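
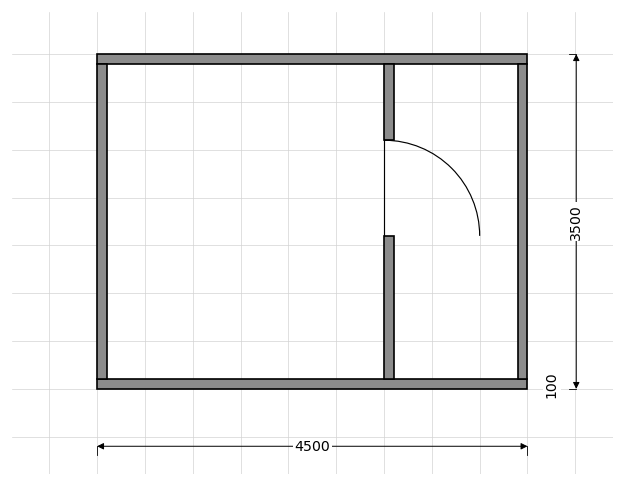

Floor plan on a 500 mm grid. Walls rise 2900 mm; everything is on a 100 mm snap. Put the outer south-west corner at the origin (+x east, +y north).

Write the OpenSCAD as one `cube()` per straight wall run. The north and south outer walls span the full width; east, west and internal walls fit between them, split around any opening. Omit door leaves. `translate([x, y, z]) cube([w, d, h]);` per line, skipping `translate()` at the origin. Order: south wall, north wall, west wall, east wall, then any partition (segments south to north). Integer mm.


cube([4500, 100, 2900]);
translate([0, 3400, 0]) cube([4500, 100, 2900]);
translate([0, 100, 0]) cube([100, 3300, 2900]);
translate([4400, 100, 0]) cube([100, 3300, 2900]);
translate([3000, 100, 0]) cube([100, 1500, 2900]);
translate([3000, 2600, 0]) cube([100, 800, 2900]);


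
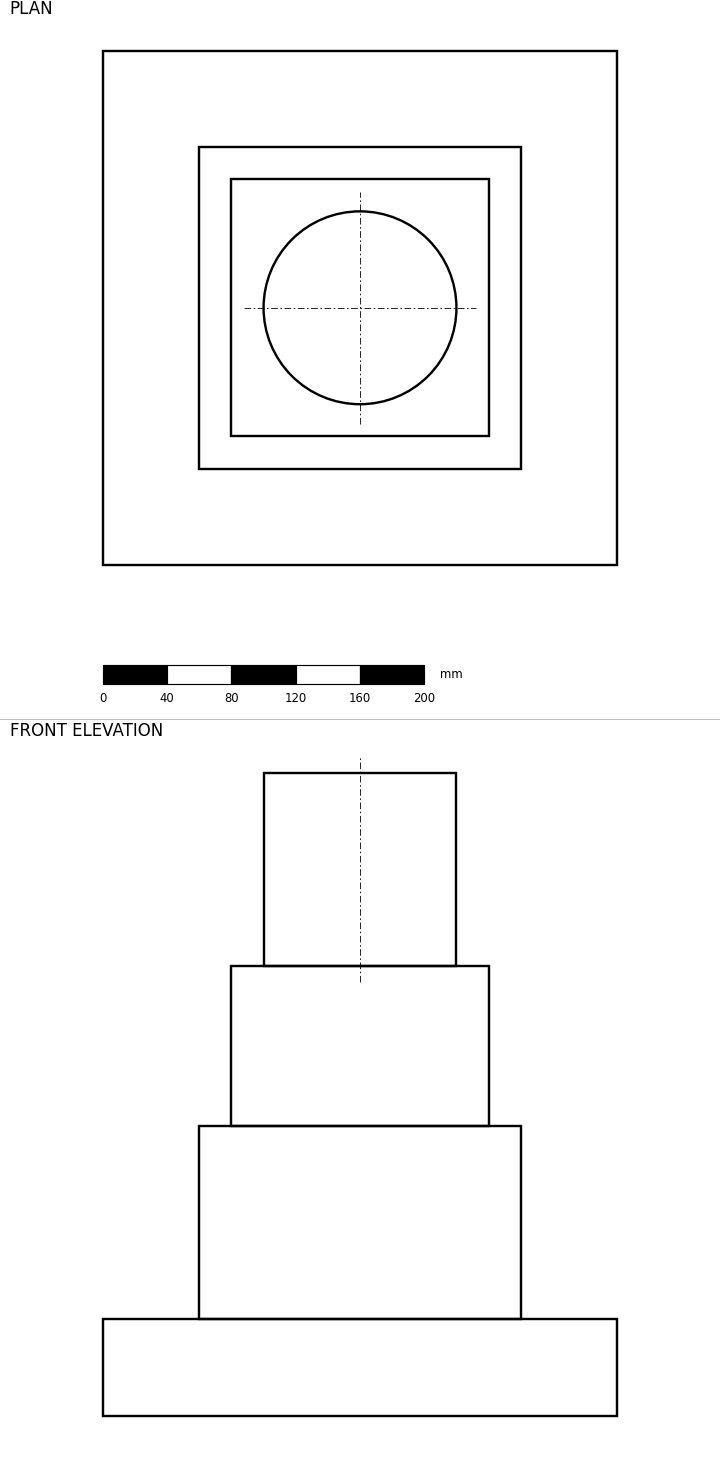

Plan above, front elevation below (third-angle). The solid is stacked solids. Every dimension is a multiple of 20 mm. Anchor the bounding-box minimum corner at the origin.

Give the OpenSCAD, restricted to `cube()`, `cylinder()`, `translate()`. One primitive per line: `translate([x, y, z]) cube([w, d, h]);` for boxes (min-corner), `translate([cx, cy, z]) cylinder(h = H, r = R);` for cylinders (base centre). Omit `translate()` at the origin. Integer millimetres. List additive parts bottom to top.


cube([320, 320, 60]);
translate([60, 60, 60]) cube([200, 200, 120]);
translate([80, 80, 180]) cube([160, 160, 100]);
translate([160, 160, 280]) cylinder(h = 120, r = 60);


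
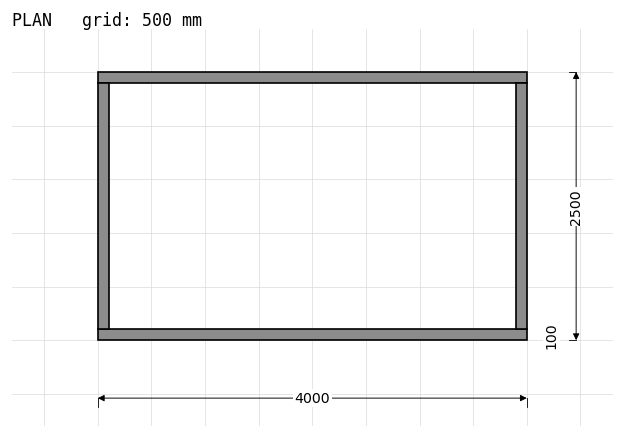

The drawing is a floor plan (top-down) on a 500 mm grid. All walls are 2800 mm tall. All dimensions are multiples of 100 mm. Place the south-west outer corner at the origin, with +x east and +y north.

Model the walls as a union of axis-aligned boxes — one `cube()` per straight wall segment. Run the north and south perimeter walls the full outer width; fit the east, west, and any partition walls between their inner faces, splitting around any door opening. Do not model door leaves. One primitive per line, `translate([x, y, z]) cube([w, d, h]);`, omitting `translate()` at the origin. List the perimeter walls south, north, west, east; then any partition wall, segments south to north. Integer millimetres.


cube([4000, 100, 2800]);
translate([0, 2400, 0]) cube([4000, 100, 2800]);
translate([0, 100, 0]) cube([100, 2300, 2800]);
translate([3900, 100, 0]) cube([100, 2300, 2800]);


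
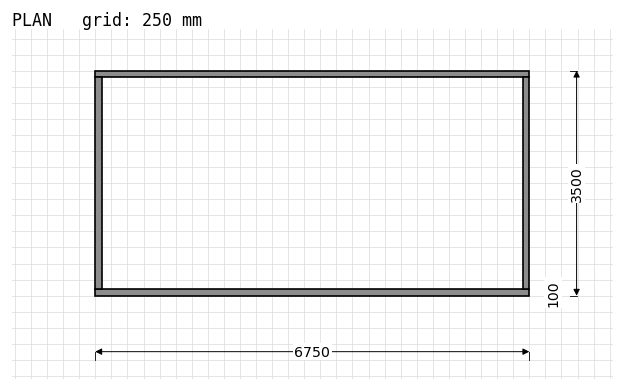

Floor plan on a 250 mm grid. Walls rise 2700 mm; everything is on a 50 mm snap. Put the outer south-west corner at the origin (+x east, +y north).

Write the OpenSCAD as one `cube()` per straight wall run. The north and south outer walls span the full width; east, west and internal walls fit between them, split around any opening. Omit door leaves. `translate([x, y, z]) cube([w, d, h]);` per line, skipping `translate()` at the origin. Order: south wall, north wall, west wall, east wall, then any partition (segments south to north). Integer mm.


cube([6750, 100, 2700]);
translate([0, 3400, 0]) cube([6750, 100, 2700]);
translate([0, 100, 0]) cube([100, 3300, 2700]);
translate([6650, 100, 0]) cube([100, 3300, 2700]);


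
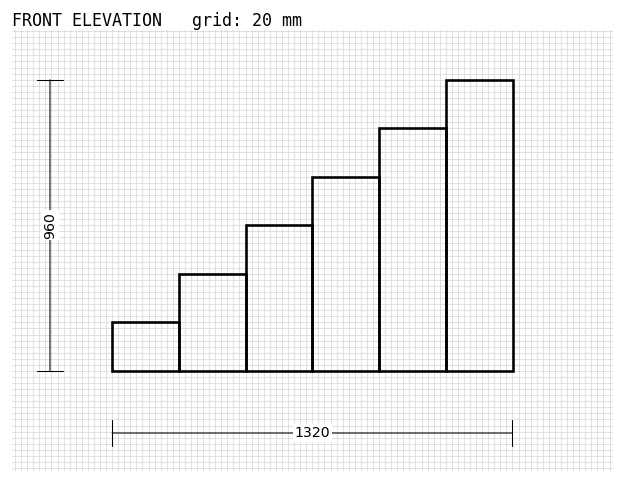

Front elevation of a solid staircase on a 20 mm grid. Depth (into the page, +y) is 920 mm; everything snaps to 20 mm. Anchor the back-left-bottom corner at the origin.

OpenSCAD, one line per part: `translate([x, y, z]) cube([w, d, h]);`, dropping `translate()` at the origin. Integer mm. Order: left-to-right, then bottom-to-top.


cube([220, 920, 160]);
translate([220, 0, 0]) cube([220, 920, 320]);
translate([440, 0, 0]) cube([220, 920, 480]);
translate([660, 0, 0]) cube([220, 920, 640]);
translate([880, 0, 0]) cube([220, 920, 800]);
translate([1100, 0, 0]) cube([220, 920, 960]);


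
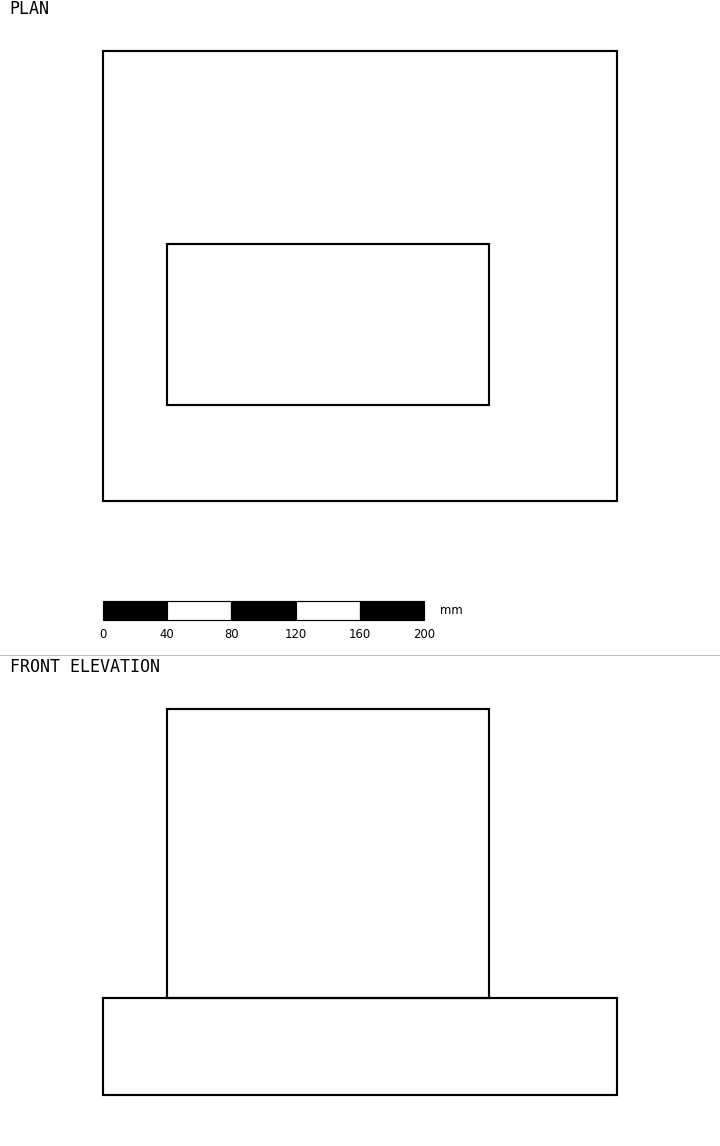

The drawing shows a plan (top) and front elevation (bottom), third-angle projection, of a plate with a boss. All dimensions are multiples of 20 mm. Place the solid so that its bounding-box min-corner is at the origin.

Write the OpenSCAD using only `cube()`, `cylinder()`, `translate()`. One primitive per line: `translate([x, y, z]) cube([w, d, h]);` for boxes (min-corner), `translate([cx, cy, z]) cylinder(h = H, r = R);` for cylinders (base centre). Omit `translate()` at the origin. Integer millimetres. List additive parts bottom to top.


cube([320, 280, 60]);
translate([40, 60, 60]) cube([200, 100, 180]);


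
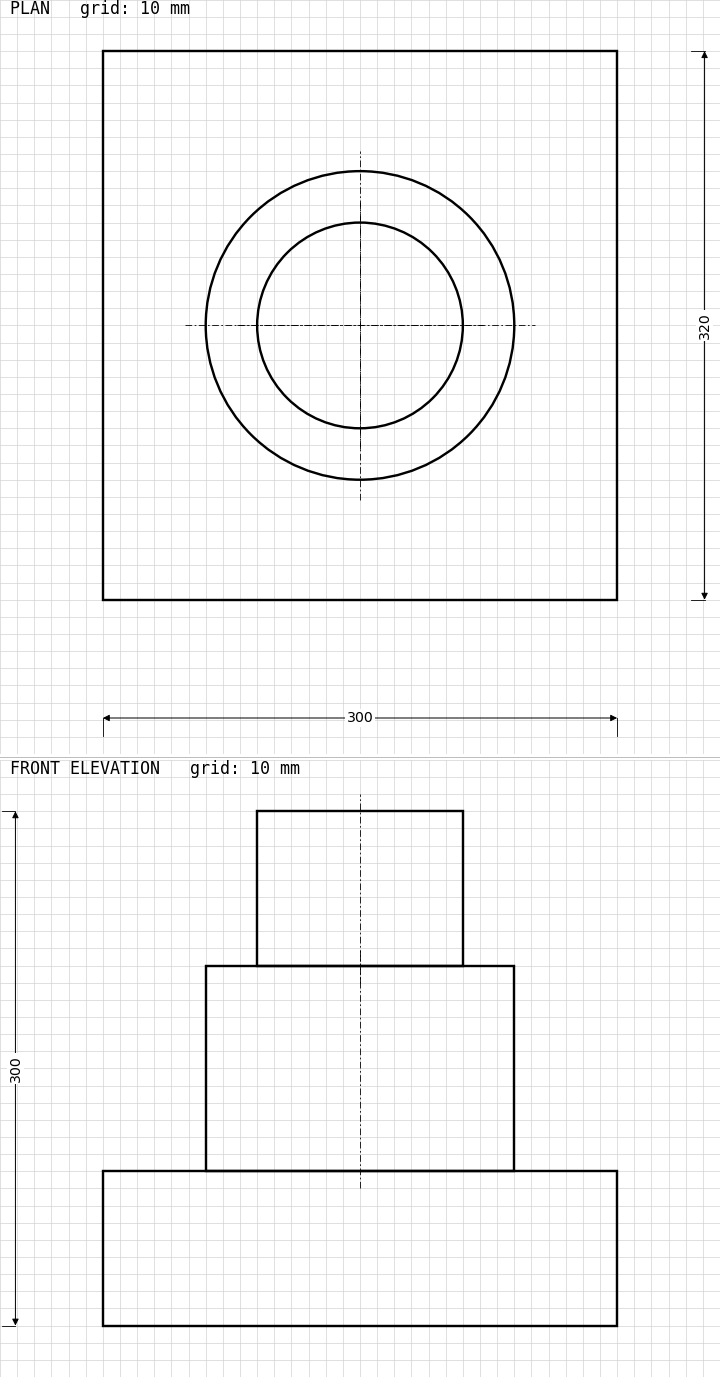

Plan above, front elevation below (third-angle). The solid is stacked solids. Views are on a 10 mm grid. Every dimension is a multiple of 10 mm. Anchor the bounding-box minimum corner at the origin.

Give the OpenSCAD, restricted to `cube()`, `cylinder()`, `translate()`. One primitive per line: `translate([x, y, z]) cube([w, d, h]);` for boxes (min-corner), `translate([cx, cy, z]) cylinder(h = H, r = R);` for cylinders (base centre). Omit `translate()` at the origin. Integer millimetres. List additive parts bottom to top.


cube([300, 320, 90]);
translate([150, 160, 90]) cylinder(h = 120, r = 90);
translate([150, 160, 210]) cylinder(h = 90, r = 60);


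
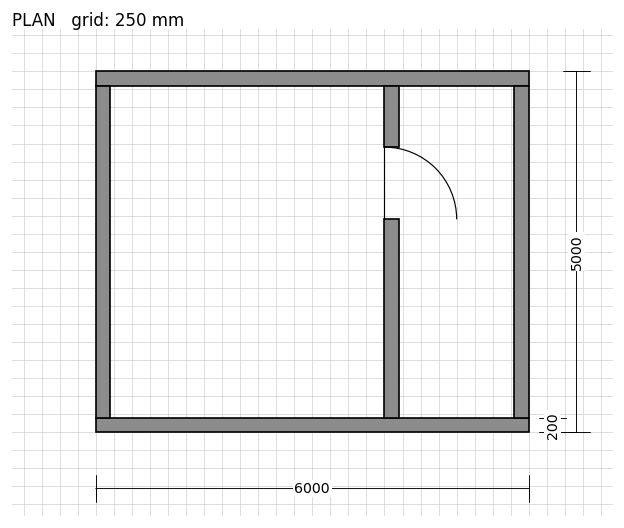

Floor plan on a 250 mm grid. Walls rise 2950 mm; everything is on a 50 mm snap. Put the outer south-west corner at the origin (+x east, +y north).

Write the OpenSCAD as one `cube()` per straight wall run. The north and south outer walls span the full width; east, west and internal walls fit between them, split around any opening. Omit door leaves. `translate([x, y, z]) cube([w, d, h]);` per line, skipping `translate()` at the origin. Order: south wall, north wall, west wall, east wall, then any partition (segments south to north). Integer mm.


cube([6000, 200, 2950]);
translate([0, 4800, 0]) cube([6000, 200, 2950]);
translate([0, 200, 0]) cube([200, 4600, 2950]);
translate([5800, 200, 0]) cube([200, 4600, 2950]);
translate([4000, 200, 0]) cube([200, 2750, 2950]);
translate([4000, 3950, 0]) cube([200, 850, 2950]);


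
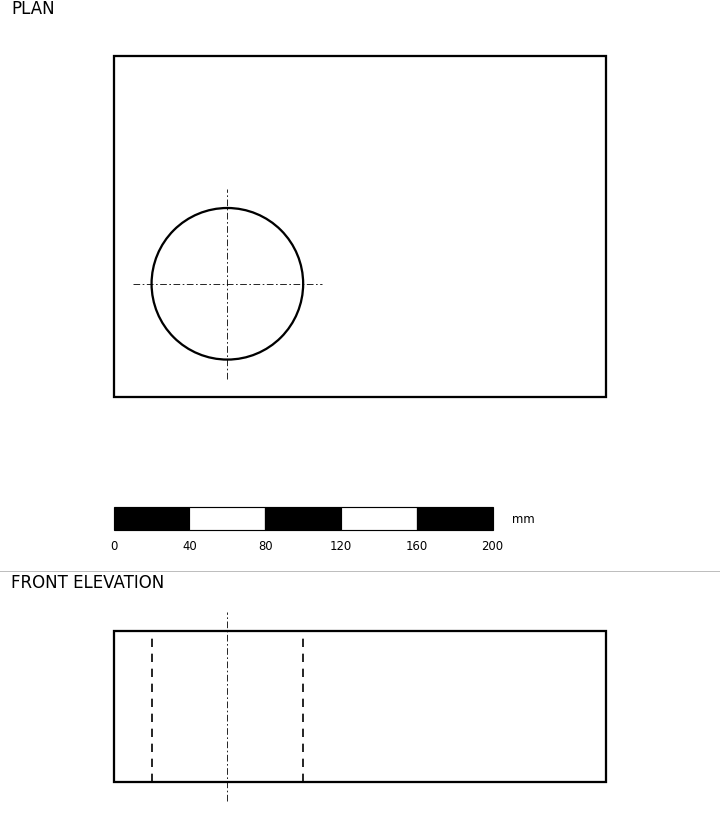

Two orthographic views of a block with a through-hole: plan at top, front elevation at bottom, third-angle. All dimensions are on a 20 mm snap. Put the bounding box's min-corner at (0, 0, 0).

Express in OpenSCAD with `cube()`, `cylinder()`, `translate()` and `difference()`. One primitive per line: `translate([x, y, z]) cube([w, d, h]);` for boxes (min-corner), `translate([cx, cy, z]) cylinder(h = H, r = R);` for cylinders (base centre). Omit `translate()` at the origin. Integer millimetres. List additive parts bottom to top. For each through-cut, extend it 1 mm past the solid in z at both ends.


difference() {
  cube([260, 180, 80]);
  translate([60, 60, -1]) cylinder(h = 82, r = 40);
}


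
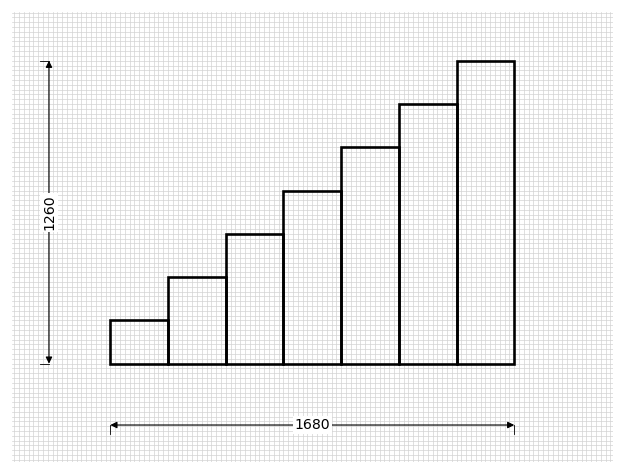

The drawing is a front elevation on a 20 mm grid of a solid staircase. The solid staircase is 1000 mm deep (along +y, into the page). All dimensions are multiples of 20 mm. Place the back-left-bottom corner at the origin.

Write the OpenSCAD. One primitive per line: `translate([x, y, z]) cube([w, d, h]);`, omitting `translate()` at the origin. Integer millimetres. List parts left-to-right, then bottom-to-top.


cube([240, 1000, 180]);
translate([240, 0, 0]) cube([240, 1000, 360]);
translate([480, 0, 0]) cube([240, 1000, 540]);
translate([720, 0, 0]) cube([240, 1000, 720]);
translate([960, 0, 0]) cube([240, 1000, 900]);
translate([1200, 0, 0]) cube([240, 1000, 1080]);
translate([1440, 0, 0]) cube([240, 1000, 1260]);


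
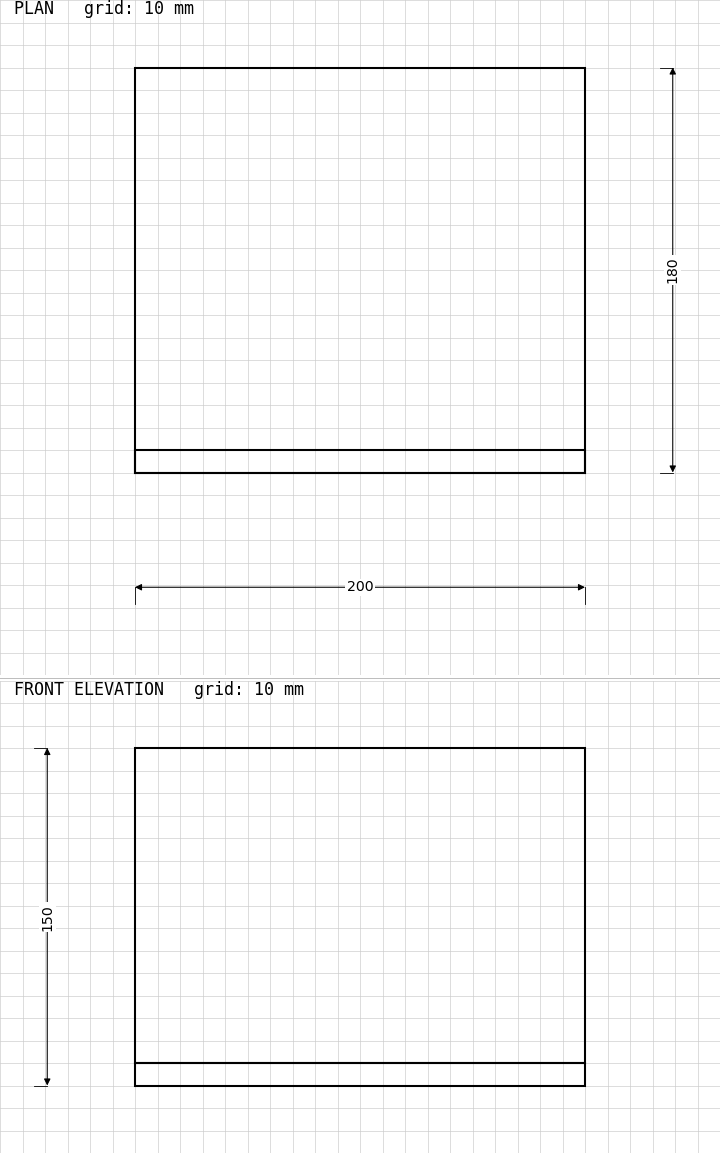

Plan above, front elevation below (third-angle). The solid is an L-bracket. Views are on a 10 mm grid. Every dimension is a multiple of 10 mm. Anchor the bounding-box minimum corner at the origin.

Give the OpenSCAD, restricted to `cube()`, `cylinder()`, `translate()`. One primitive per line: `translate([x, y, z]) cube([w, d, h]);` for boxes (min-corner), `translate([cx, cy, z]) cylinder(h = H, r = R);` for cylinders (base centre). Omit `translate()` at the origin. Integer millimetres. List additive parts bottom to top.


cube([200, 180, 10]);
translate([0, 0, 10]) cube([200, 10, 140]);


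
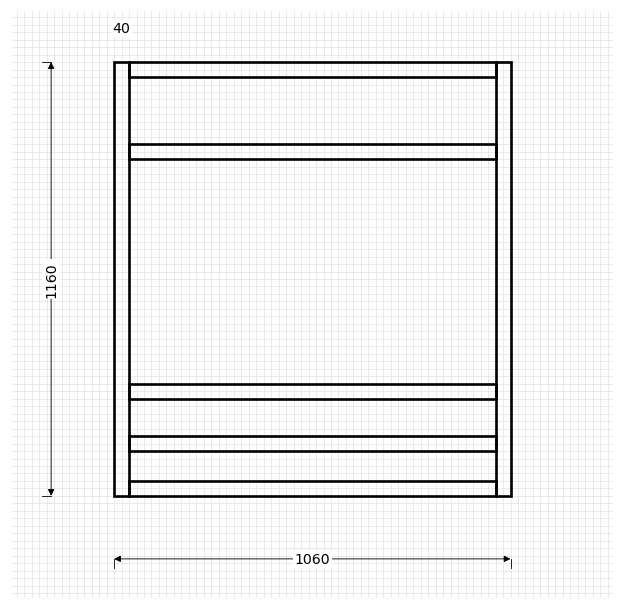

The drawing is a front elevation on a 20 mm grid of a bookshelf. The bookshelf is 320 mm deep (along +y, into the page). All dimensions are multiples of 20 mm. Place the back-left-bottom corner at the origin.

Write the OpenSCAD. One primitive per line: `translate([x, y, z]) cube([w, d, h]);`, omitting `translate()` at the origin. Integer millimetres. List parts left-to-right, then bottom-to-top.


cube([40, 320, 1160]);
translate([40, 0, 0]) cube([980, 320, 40]);
translate([40, 0, 120]) cube([980, 320, 40]);
translate([40, 0, 260]) cube([980, 320, 40]);
translate([40, 0, 900]) cube([980, 320, 40]);
translate([40, 0, 1120]) cube([980, 320, 40]);
translate([1020, 0, 0]) cube([40, 320, 1160]);


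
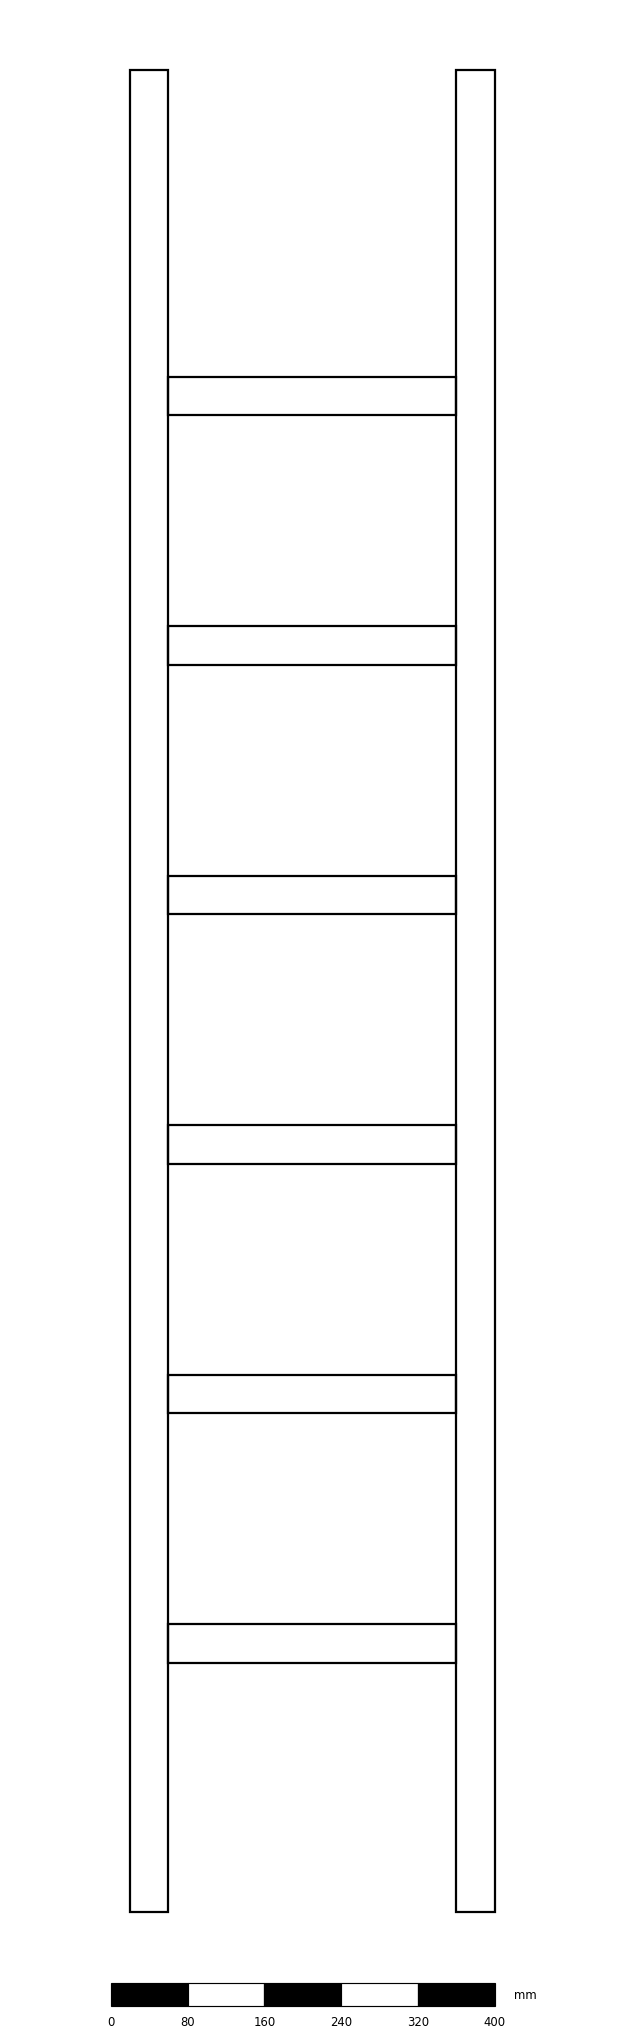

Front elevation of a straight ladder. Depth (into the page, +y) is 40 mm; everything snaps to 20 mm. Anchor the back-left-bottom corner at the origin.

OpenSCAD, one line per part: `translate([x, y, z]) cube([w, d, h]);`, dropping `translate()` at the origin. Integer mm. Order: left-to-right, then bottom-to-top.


cube([40, 40, 1920]);
translate([40, 0, 260]) cube([300, 40, 40]);
translate([40, 0, 520]) cube([300, 40, 40]);
translate([40, 0, 780]) cube([300, 40, 40]);
translate([40, 0, 1040]) cube([300, 40, 40]);
translate([40, 0, 1300]) cube([300, 40, 40]);
translate([40, 0, 1560]) cube([300, 40, 40]);
translate([340, 0, 0]) cube([40, 40, 1920]);


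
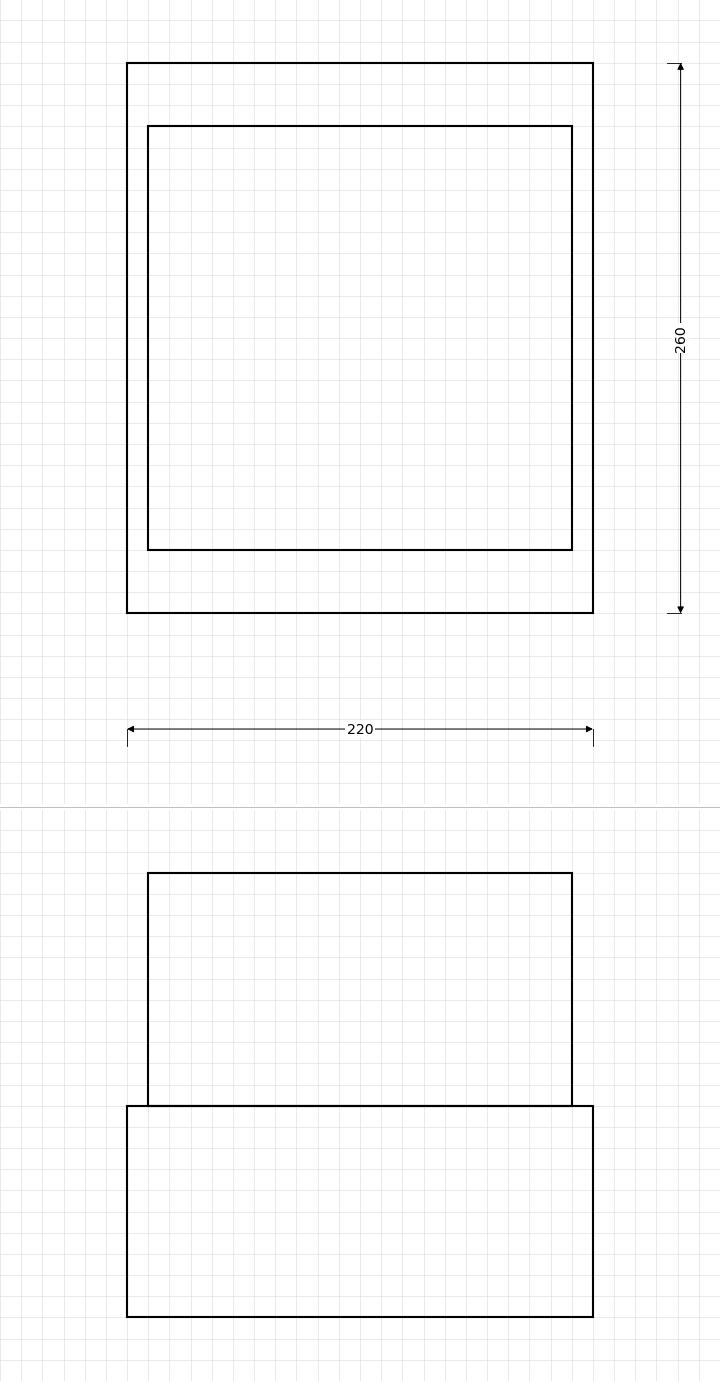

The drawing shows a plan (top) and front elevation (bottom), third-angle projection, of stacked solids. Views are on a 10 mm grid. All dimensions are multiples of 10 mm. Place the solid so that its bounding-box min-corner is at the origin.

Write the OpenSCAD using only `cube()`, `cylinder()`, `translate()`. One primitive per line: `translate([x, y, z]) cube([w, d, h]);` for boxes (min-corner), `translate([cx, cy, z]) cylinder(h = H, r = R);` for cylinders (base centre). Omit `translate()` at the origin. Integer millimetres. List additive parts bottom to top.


cube([220, 260, 100]);
translate([10, 30, 100]) cube([200, 200, 110]);


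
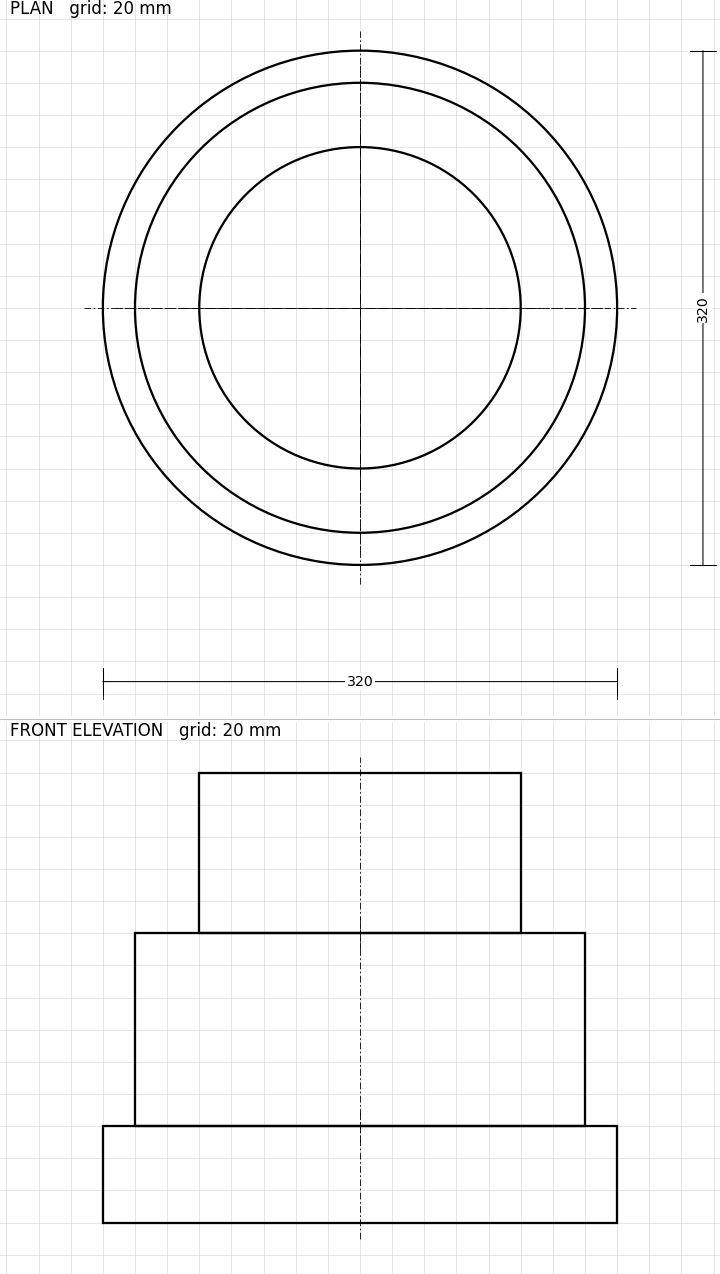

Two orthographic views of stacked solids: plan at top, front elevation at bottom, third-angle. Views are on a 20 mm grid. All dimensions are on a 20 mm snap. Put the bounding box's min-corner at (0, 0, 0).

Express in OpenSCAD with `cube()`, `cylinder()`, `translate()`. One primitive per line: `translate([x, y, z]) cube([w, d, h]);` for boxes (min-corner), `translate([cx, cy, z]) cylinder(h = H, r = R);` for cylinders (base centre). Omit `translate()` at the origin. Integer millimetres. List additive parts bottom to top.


translate([160, 160, 0]) cylinder(h = 60, r = 160);
translate([160, 160, 60]) cylinder(h = 120, r = 140);
translate([160, 160, 180]) cylinder(h = 100, r = 100);


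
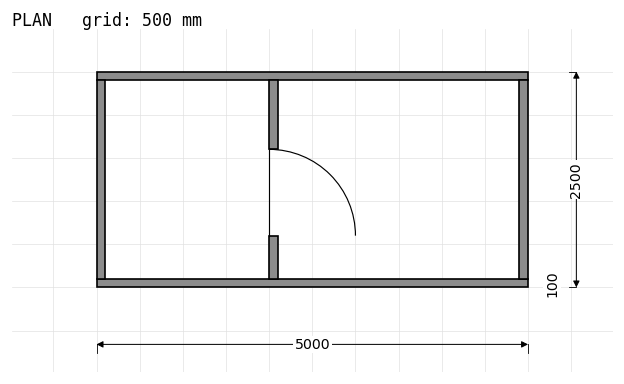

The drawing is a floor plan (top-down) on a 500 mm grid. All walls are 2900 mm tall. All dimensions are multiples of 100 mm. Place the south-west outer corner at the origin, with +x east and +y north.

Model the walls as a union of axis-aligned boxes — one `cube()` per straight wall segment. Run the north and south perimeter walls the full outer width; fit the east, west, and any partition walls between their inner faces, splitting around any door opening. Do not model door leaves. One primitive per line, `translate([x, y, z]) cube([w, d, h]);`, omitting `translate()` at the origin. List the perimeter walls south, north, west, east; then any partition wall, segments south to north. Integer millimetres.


cube([5000, 100, 2900]);
translate([0, 2400, 0]) cube([5000, 100, 2900]);
translate([0, 100, 0]) cube([100, 2300, 2900]);
translate([4900, 100, 0]) cube([100, 2300, 2900]);
translate([2000, 100, 0]) cube([100, 500, 2900]);
translate([2000, 1600, 0]) cube([100, 800, 2900]);


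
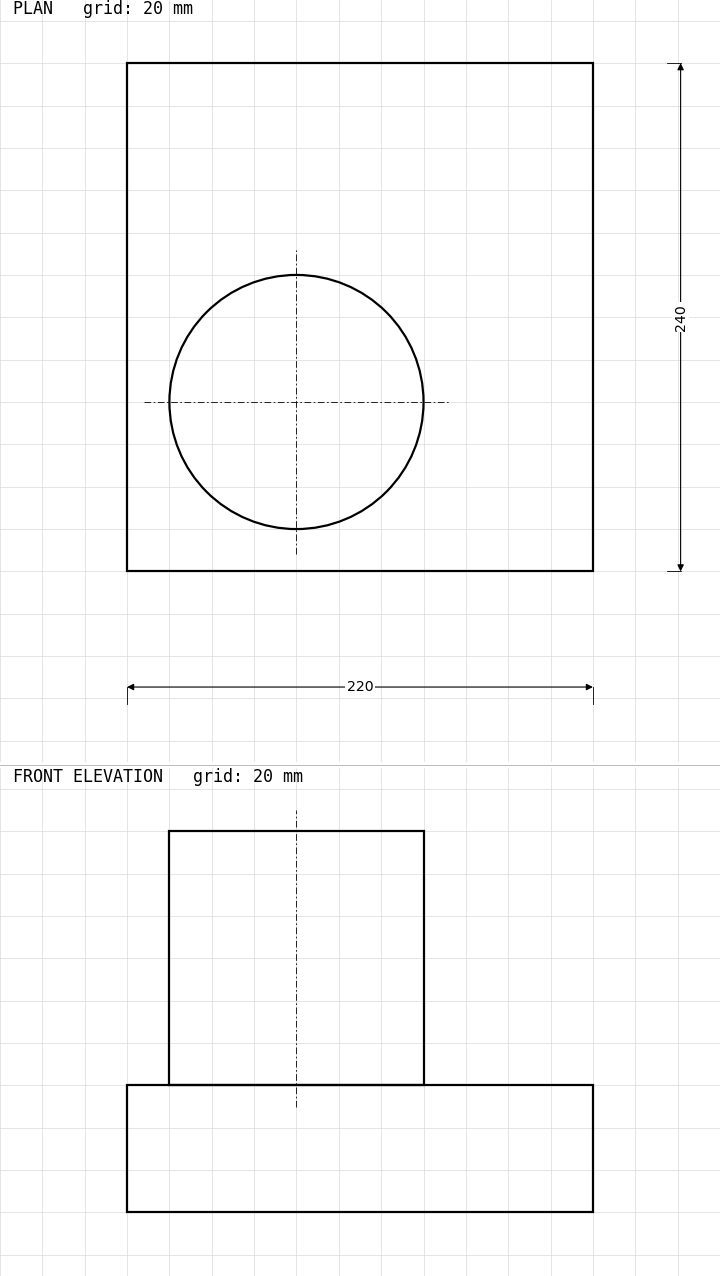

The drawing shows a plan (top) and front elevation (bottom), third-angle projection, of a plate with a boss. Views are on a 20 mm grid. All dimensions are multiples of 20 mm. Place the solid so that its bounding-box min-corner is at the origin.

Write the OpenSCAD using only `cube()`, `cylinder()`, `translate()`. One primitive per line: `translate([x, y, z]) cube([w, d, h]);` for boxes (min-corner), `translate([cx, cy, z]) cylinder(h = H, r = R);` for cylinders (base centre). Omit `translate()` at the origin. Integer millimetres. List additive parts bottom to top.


cube([220, 240, 60]);
translate([80, 80, 60]) cylinder(h = 120, r = 60);


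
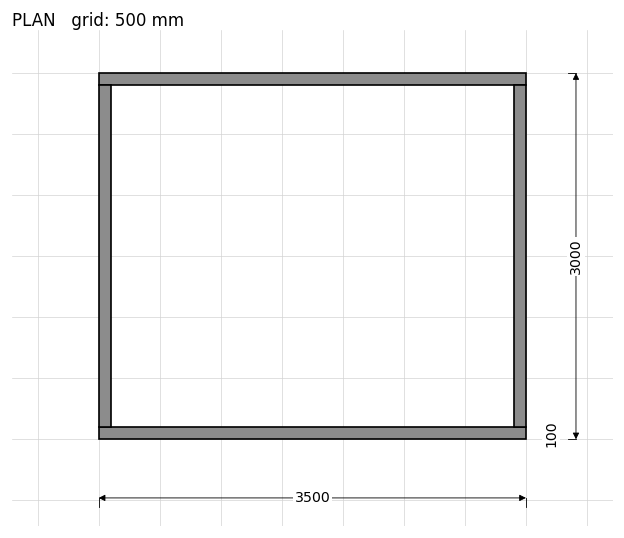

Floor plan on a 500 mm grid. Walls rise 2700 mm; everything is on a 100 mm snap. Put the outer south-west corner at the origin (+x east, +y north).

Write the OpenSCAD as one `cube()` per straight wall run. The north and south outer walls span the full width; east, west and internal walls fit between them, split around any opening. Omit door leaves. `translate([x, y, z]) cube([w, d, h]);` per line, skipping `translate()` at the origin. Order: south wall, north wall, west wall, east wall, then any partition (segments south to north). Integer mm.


cube([3500, 100, 2700]);
translate([0, 2900, 0]) cube([3500, 100, 2700]);
translate([0, 100, 0]) cube([100, 2800, 2700]);
translate([3400, 100, 0]) cube([100, 2800, 2700]);


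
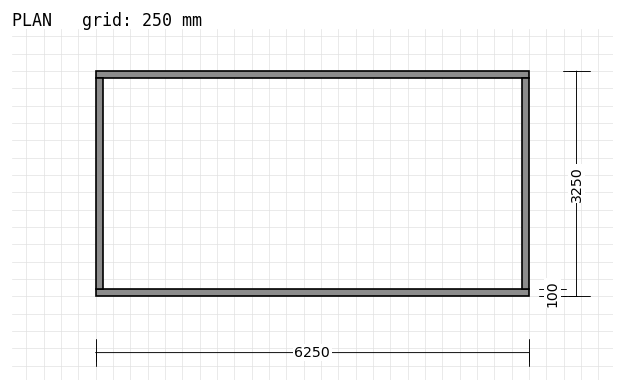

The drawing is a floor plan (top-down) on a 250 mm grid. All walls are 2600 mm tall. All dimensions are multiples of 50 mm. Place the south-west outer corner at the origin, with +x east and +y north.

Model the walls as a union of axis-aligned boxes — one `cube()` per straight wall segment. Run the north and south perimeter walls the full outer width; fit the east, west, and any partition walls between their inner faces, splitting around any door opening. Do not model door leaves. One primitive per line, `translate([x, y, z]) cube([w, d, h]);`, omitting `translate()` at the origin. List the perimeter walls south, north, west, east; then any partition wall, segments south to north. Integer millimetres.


cube([6250, 100, 2600]);
translate([0, 3150, 0]) cube([6250, 100, 2600]);
translate([0, 100, 0]) cube([100, 3050, 2600]);
translate([6150, 100, 0]) cube([100, 3050, 2600]);


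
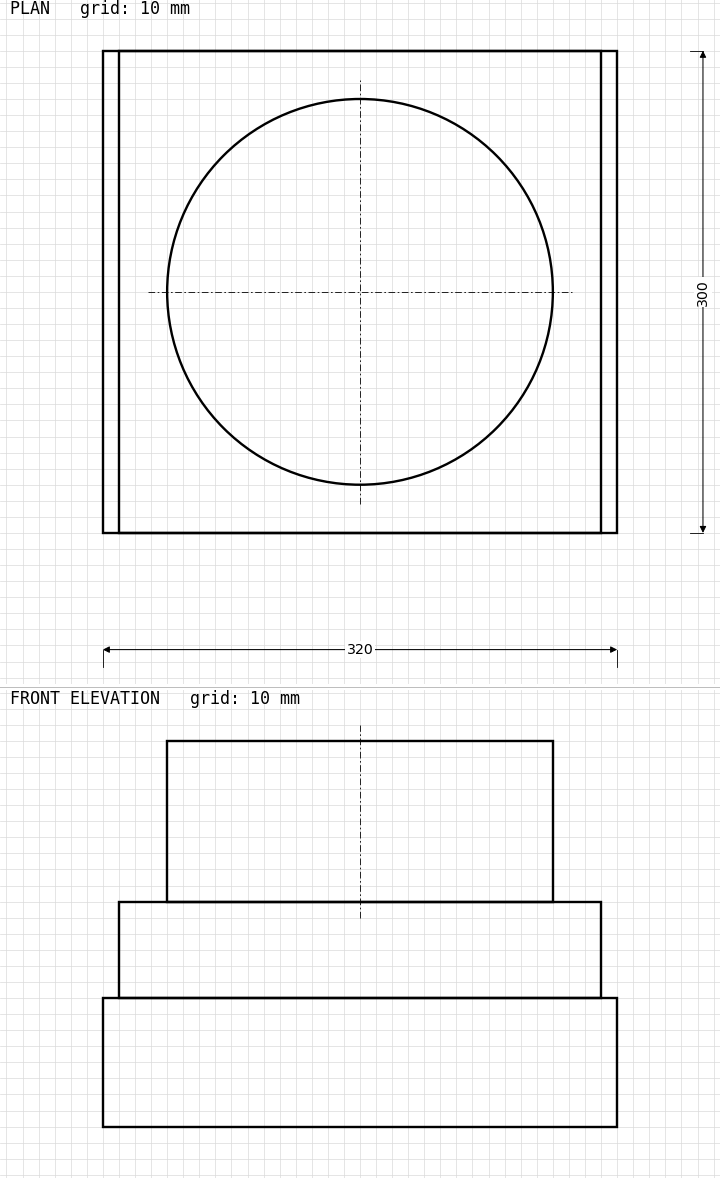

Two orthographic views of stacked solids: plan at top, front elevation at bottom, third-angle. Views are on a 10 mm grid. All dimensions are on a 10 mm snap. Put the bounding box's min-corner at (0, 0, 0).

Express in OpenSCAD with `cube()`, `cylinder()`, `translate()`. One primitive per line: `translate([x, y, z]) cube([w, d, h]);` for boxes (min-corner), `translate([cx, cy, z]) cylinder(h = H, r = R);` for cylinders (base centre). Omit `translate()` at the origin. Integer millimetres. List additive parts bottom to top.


cube([320, 300, 80]);
translate([10, 0, 80]) cube([300, 300, 60]);
translate([160, 150, 140]) cylinder(h = 100, r = 120);


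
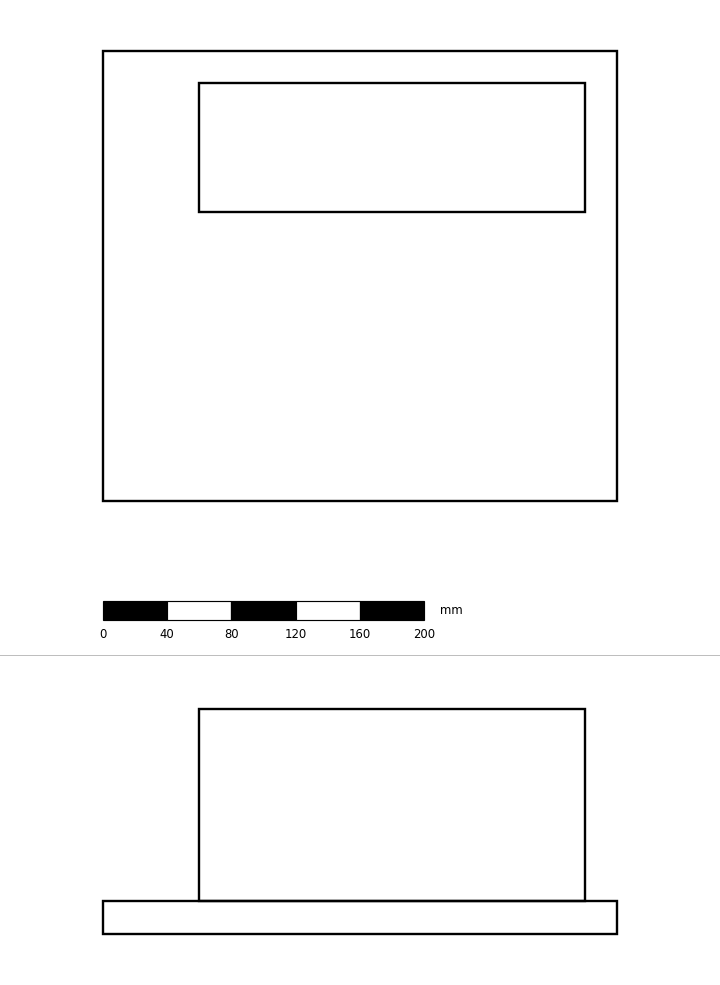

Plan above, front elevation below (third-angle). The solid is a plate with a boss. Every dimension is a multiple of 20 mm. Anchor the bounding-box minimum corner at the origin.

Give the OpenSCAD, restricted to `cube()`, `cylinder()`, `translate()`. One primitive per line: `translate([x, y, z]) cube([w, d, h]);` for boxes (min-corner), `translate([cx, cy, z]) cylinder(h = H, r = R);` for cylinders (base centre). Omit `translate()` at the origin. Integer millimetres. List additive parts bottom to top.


cube([320, 280, 20]);
translate([60, 180, 20]) cube([240, 80, 120]);


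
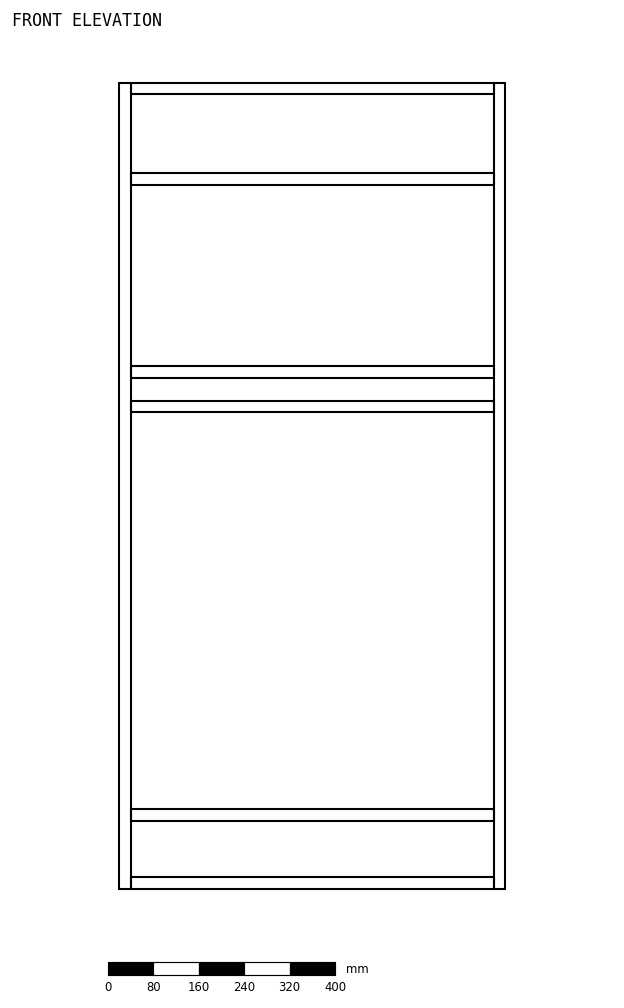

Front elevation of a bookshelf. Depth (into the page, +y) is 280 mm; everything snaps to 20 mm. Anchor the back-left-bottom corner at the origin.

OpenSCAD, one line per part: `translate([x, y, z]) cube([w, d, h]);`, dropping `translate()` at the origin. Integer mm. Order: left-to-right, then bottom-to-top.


cube([20, 280, 1420]);
translate([20, 0, 0]) cube([640, 280, 20]);
translate([20, 0, 120]) cube([640, 280, 20]);
translate([20, 0, 840]) cube([640, 280, 20]);
translate([20, 0, 900]) cube([640, 280, 20]);
translate([20, 0, 1240]) cube([640, 280, 20]);
translate([20, 0, 1400]) cube([640, 280, 20]);
translate([660, 0, 0]) cube([20, 280, 1420]);


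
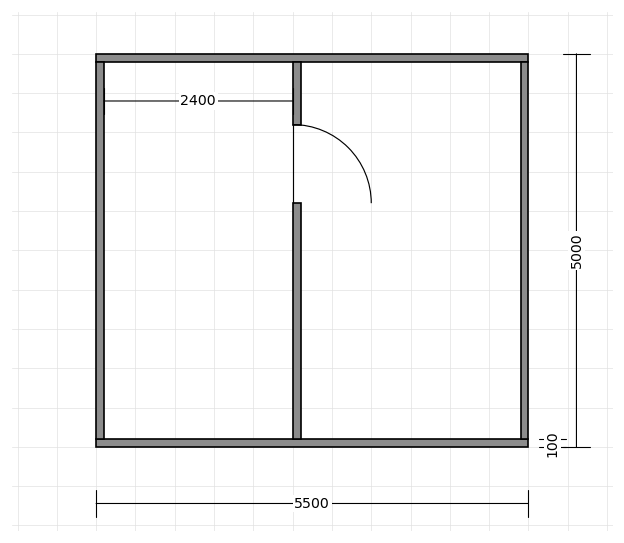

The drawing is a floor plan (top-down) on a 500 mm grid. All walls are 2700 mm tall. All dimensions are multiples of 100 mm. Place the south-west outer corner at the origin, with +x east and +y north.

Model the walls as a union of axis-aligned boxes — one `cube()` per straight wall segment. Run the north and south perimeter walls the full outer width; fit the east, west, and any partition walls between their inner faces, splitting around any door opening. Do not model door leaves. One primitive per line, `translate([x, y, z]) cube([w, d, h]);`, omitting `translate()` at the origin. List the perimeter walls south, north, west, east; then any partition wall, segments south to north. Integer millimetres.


cube([5500, 100, 2700]);
translate([0, 4900, 0]) cube([5500, 100, 2700]);
translate([0, 100, 0]) cube([100, 4800, 2700]);
translate([5400, 100, 0]) cube([100, 4800, 2700]);
translate([2500, 100, 0]) cube([100, 3000, 2700]);
translate([2500, 4100, 0]) cube([100, 800, 2700]);


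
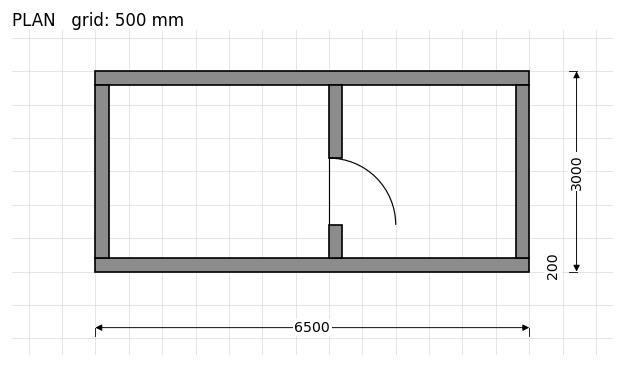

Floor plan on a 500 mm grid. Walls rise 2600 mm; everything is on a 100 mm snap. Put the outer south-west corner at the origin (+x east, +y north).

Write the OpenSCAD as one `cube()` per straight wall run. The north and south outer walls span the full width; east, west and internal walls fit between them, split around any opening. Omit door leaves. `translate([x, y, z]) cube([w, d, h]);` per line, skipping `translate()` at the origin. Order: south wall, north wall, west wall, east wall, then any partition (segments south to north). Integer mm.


cube([6500, 200, 2600]);
translate([0, 2800, 0]) cube([6500, 200, 2600]);
translate([0, 200, 0]) cube([200, 2600, 2600]);
translate([6300, 200, 0]) cube([200, 2600, 2600]);
translate([3500, 200, 0]) cube([200, 500, 2600]);
translate([3500, 1700, 0]) cube([200, 1100, 2600]);


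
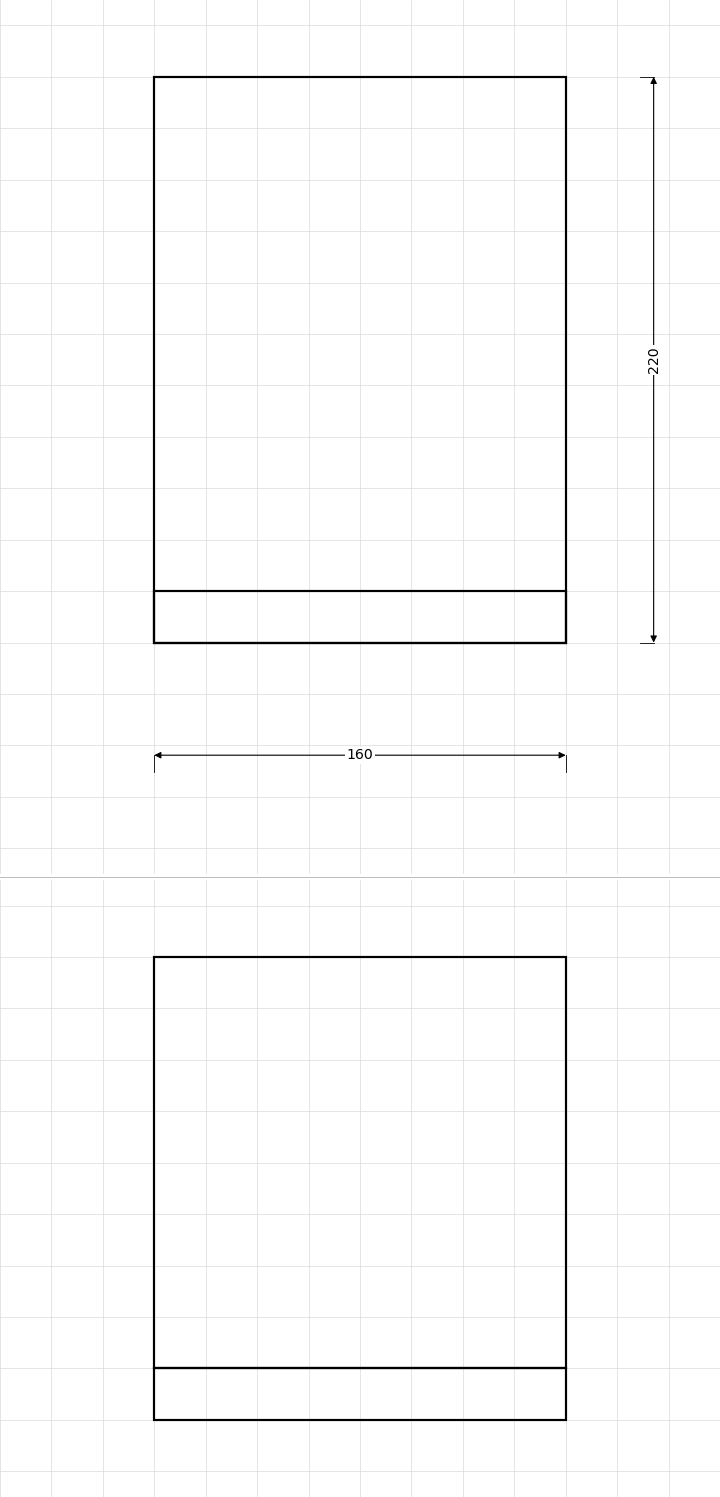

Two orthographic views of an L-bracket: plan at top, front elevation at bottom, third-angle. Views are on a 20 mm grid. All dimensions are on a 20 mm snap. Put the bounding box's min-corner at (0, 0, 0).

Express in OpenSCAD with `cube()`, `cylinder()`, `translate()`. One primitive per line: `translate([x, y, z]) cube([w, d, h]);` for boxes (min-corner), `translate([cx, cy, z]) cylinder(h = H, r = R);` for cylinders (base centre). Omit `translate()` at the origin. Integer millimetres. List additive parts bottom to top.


cube([160, 220, 20]);
translate([0, 0, 20]) cube([160, 20, 160]);


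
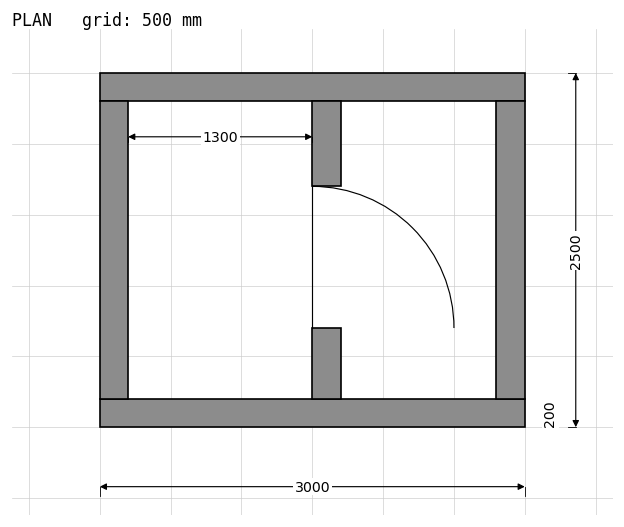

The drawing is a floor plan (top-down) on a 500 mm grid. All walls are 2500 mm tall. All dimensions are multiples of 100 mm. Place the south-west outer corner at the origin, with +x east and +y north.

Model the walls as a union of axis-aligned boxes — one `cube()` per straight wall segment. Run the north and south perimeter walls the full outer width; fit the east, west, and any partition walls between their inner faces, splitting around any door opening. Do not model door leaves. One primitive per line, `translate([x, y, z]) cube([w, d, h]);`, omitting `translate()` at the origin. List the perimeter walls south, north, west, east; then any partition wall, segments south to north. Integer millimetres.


cube([3000, 200, 2500]);
translate([0, 2300, 0]) cube([3000, 200, 2500]);
translate([0, 200, 0]) cube([200, 2100, 2500]);
translate([2800, 200, 0]) cube([200, 2100, 2500]);
translate([1500, 200, 0]) cube([200, 500, 2500]);
translate([1500, 1700, 0]) cube([200, 600, 2500]);


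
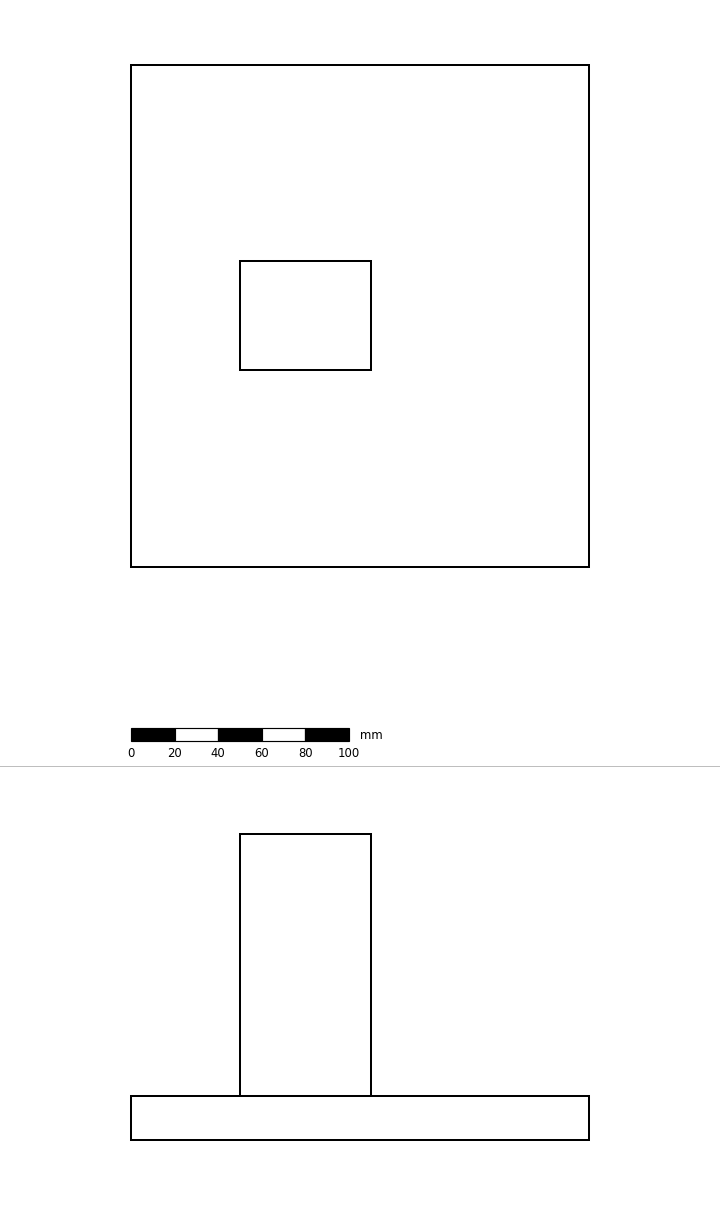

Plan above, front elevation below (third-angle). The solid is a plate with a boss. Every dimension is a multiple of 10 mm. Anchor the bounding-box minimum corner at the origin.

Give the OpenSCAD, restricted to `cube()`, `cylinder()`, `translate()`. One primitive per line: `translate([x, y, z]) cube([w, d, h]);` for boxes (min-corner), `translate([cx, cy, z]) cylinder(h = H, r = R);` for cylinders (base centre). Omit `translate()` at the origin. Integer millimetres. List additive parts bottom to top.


cube([210, 230, 20]);
translate([50, 90, 20]) cube([60, 50, 120]);


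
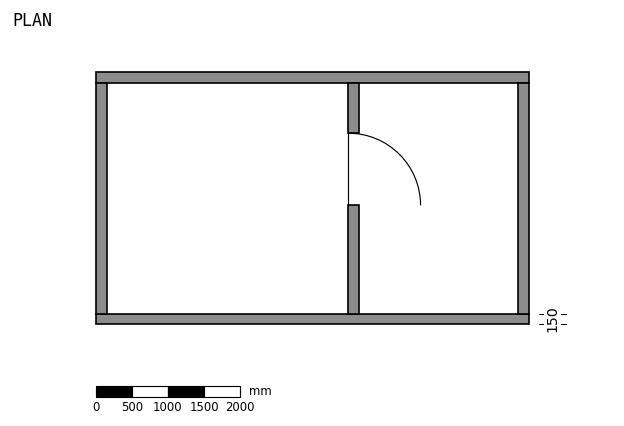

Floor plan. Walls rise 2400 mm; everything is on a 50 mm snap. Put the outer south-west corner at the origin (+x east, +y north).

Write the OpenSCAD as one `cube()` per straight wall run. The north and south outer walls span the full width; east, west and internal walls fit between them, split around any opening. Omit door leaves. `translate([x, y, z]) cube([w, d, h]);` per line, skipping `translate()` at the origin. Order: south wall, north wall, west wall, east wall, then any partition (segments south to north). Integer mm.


cube([6000, 150, 2400]);
translate([0, 3350, 0]) cube([6000, 150, 2400]);
translate([0, 150, 0]) cube([150, 3200, 2400]);
translate([5850, 150, 0]) cube([150, 3200, 2400]);
translate([3500, 150, 0]) cube([150, 1500, 2400]);
translate([3500, 2650, 0]) cube([150, 700, 2400]);


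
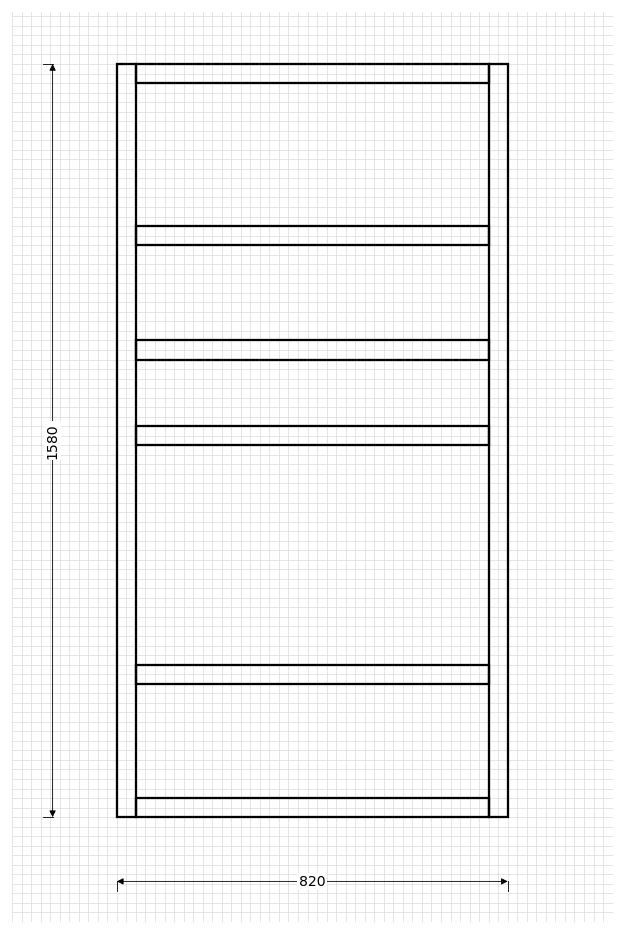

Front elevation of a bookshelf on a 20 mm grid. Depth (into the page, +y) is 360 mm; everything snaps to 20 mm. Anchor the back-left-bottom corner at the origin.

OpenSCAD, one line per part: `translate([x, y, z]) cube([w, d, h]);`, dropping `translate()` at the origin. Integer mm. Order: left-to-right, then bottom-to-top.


cube([40, 360, 1580]);
translate([40, 0, 0]) cube([740, 360, 40]);
translate([40, 0, 280]) cube([740, 360, 40]);
translate([40, 0, 780]) cube([740, 360, 40]);
translate([40, 0, 960]) cube([740, 360, 40]);
translate([40, 0, 1200]) cube([740, 360, 40]);
translate([40, 0, 1540]) cube([740, 360, 40]);
translate([780, 0, 0]) cube([40, 360, 1580]);


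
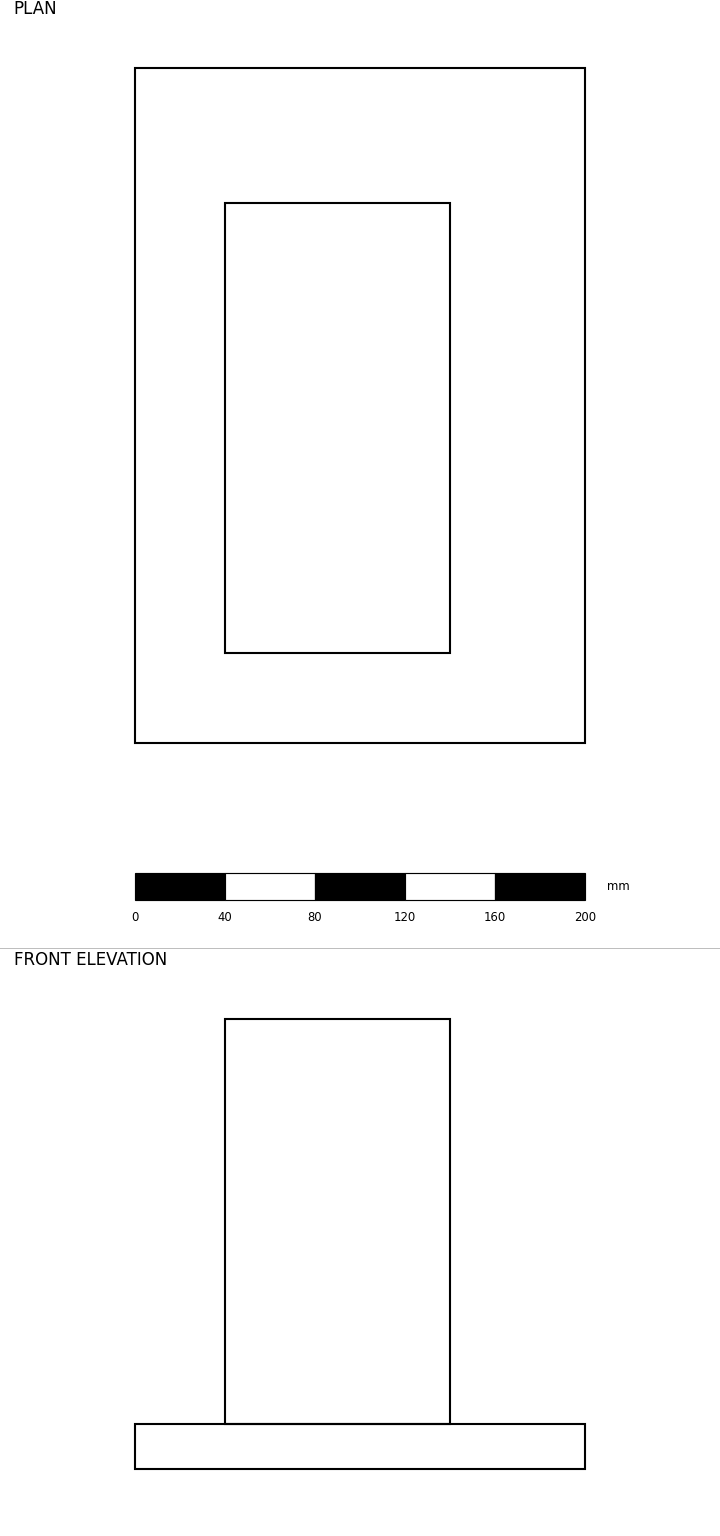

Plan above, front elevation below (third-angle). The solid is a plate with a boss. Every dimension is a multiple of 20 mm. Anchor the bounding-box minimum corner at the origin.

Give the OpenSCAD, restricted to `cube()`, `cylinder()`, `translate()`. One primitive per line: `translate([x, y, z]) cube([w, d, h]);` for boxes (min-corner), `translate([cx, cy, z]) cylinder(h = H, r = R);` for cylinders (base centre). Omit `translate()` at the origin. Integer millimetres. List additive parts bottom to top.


cube([200, 300, 20]);
translate([40, 40, 20]) cube([100, 200, 180]);


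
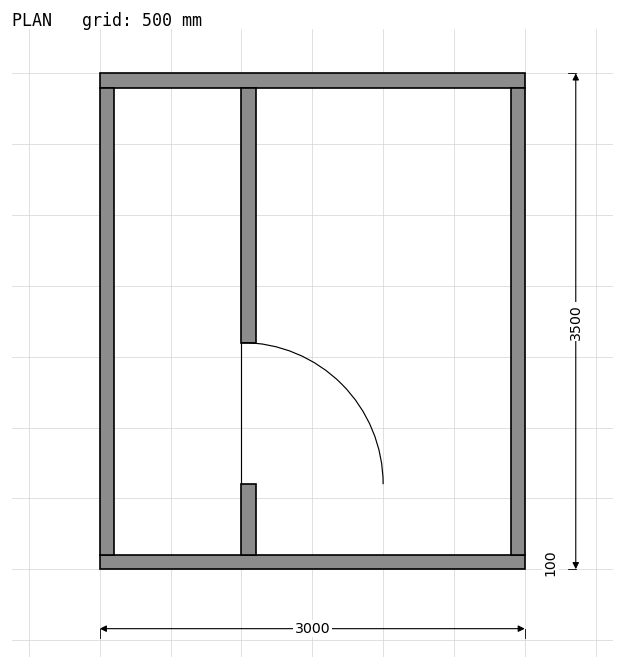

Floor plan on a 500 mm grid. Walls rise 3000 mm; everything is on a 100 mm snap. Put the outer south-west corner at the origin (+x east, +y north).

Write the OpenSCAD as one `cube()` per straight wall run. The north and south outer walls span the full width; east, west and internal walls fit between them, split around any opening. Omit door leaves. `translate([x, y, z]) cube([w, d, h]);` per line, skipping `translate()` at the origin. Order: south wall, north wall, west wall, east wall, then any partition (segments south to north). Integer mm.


cube([3000, 100, 3000]);
translate([0, 3400, 0]) cube([3000, 100, 3000]);
translate([0, 100, 0]) cube([100, 3300, 3000]);
translate([2900, 100, 0]) cube([100, 3300, 3000]);
translate([1000, 100, 0]) cube([100, 500, 3000]);
translate([1000, 1600, 0]) cube([100, 1800, 3000]);


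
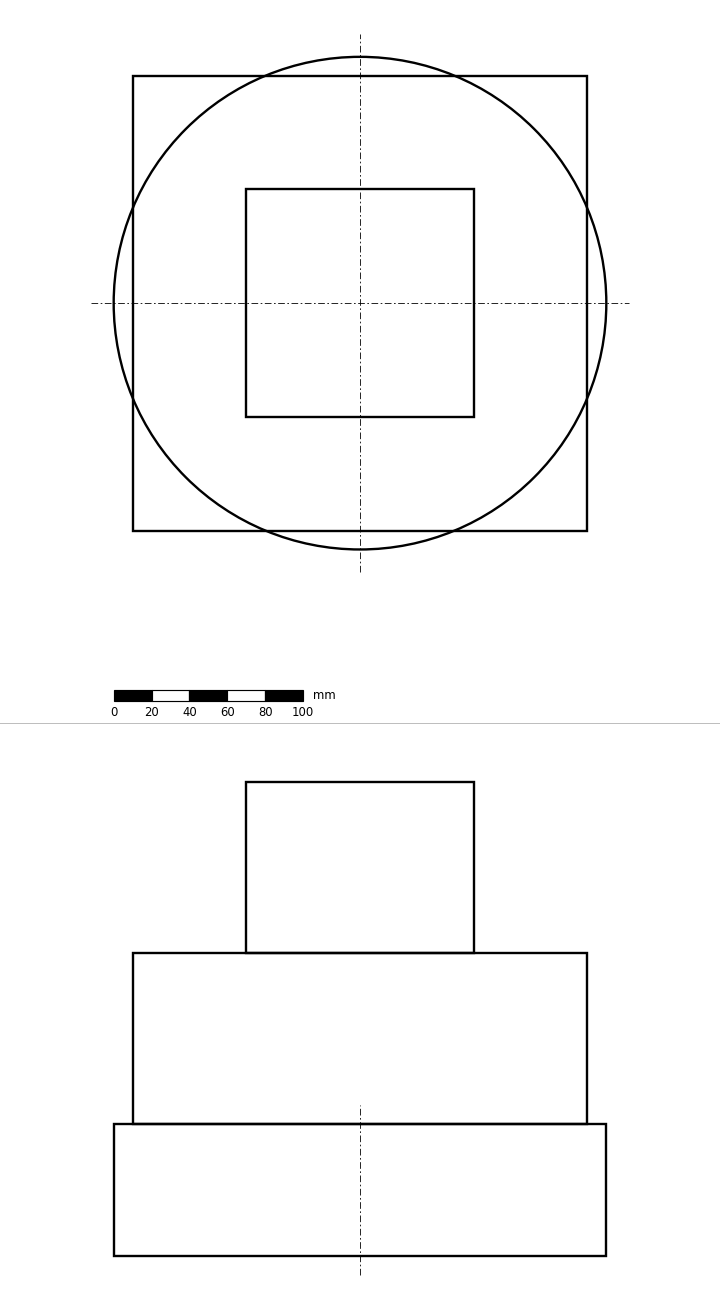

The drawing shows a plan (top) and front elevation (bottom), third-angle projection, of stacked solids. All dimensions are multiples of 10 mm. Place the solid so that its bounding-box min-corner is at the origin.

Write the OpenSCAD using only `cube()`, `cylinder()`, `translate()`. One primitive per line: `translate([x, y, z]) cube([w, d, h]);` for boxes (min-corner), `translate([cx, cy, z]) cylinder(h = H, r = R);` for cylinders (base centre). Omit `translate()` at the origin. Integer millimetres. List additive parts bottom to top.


translate([130, 130, 0]) cylinder(h = 70, r = 130);
translate([10, 10, 70]) cube([240, 240, 90]);
translate([70, 70, 160]) cube([120, 120, 90]);


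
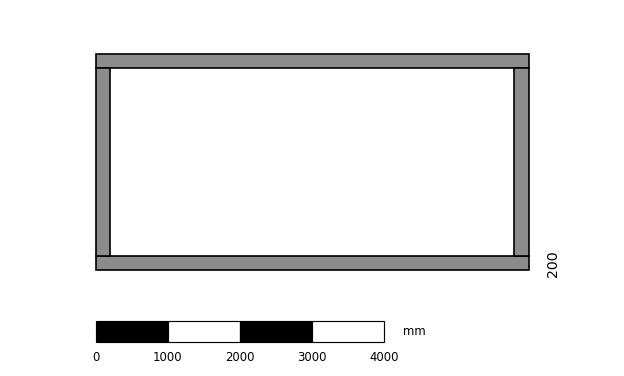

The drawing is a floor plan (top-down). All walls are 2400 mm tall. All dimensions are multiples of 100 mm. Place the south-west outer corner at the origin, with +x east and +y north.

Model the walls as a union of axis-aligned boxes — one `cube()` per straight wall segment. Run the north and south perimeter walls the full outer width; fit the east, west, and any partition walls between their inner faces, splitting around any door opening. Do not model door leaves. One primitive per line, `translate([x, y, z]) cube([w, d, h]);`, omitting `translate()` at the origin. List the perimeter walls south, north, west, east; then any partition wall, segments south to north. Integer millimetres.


cube([6000, 200, 2400]);
translate([0, 2800, 0]) cube([6000, 200, 2400]);
translate([0, 200, 0]) cube([200, 2600, 2400]);
translate([5800, 200, 0]) cube([200, 2600, 2400]);


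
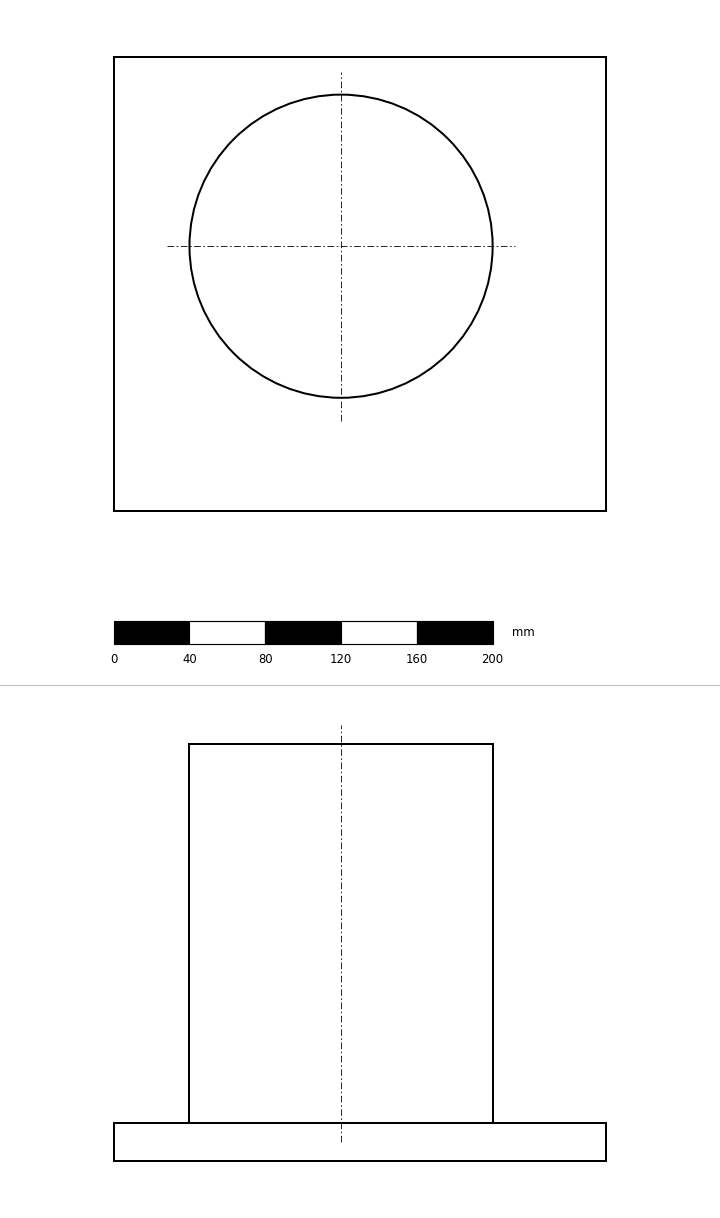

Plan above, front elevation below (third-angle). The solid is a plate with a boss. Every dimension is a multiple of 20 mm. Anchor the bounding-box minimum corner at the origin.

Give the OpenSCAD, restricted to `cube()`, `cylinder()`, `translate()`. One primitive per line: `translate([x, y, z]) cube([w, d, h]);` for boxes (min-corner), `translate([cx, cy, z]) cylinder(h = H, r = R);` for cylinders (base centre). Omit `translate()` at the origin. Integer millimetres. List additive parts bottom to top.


cube([260, 240, 20]);
translate([120, 140, 20]) cylinder(h = 200, r = 80);


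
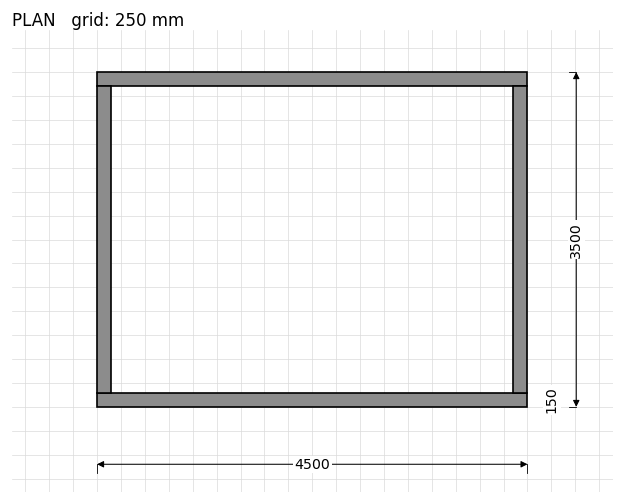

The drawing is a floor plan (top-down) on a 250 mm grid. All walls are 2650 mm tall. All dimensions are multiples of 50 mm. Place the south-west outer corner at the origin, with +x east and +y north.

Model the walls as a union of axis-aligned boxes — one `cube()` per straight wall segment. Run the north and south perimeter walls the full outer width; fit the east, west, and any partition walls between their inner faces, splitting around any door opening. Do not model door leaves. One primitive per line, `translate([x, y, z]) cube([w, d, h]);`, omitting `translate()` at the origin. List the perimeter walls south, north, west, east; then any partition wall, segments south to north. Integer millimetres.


cube([4500, 150, 2650]);
translate([0, 3350, 0]) cube([4500, 150, 2650]);
translate([0, 150, 0]) cube([150, 3200, 2650]);
translate([4350, 150, 0]) cube([150, 3200, 2650]);


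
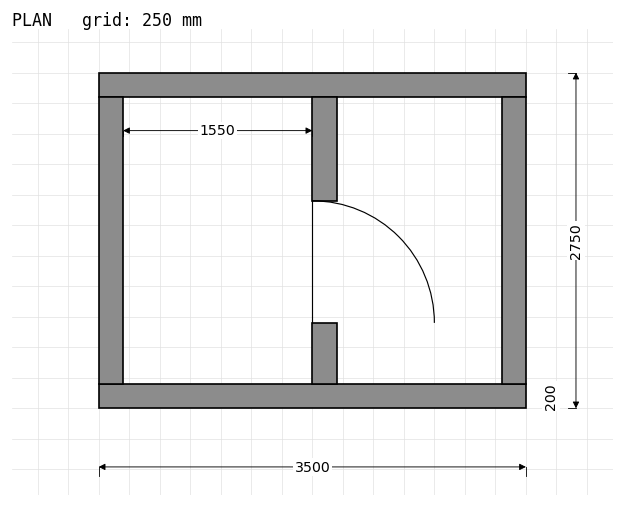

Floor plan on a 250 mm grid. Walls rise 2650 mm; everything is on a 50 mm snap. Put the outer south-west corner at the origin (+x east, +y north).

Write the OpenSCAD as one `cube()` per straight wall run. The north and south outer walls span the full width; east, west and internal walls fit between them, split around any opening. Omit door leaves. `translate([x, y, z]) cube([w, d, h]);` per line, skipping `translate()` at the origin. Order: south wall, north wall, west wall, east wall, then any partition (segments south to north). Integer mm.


cube([3500, 200, 2650]);
translate([0, 2550, 0]) cube([3500, 200, 2650]);
translate([0, 200, 0]) cube([200, 2350, 2650]);
translate([3300, 200, 0]) cube([200, 2350, 2650]);
translate([1750, 200, 0]) cube([200, 500, 2650]);
translate([1750, 1700, 0]) cube([200, 850, 2650]);
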